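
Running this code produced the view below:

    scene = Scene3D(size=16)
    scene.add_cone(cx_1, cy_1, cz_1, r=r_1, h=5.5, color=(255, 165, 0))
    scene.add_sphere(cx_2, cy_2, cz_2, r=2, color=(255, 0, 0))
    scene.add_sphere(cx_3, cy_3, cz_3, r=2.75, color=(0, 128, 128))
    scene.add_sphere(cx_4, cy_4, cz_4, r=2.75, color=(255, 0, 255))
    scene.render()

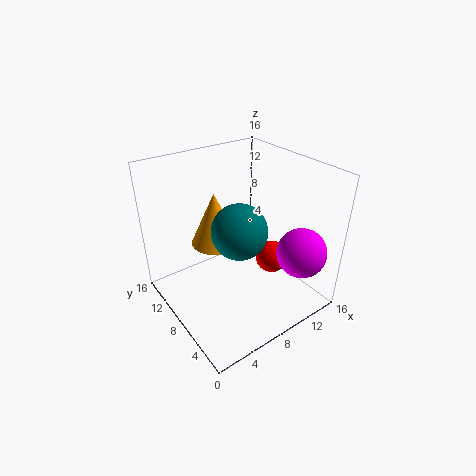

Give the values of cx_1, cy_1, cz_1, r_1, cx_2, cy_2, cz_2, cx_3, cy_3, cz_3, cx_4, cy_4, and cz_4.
cx_1 = 5.25, cy_1 = 8.25, cz_1 = 8.5, r_1 = 2.5, cx_2 = 13.25, cy_2 = 8, cz_2 = 3.25, cx_3 = 6, cy_3 = 5, cz_3 = 11, cx_4 = 13, cy_4 = 3, cz_4 = 6.75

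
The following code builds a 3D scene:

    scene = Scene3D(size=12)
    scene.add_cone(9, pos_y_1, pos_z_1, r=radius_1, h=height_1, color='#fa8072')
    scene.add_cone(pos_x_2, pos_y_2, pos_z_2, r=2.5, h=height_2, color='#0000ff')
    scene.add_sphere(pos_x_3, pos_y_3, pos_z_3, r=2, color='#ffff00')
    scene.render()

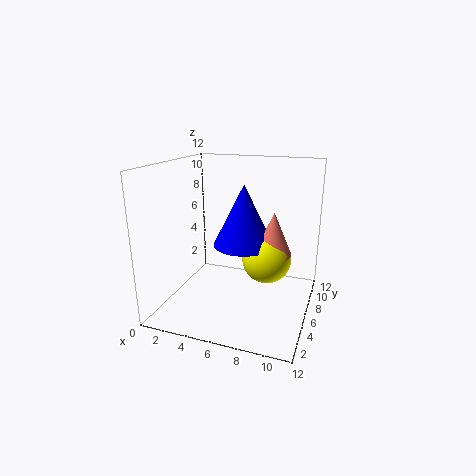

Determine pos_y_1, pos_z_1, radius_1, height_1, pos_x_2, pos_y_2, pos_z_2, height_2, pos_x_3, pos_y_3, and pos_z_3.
pos_y_1 = 6; pos_z_1 = 5; radius_1 = 1.5; height_1 = 3.5; pos_x_2 = 6.5; pos_y_2 = 6; pos_z_2 = 5.5; height_2 = 5; pos_x_3 = 8.5; pos_y_3 = 6; pos_z_3 = 4.5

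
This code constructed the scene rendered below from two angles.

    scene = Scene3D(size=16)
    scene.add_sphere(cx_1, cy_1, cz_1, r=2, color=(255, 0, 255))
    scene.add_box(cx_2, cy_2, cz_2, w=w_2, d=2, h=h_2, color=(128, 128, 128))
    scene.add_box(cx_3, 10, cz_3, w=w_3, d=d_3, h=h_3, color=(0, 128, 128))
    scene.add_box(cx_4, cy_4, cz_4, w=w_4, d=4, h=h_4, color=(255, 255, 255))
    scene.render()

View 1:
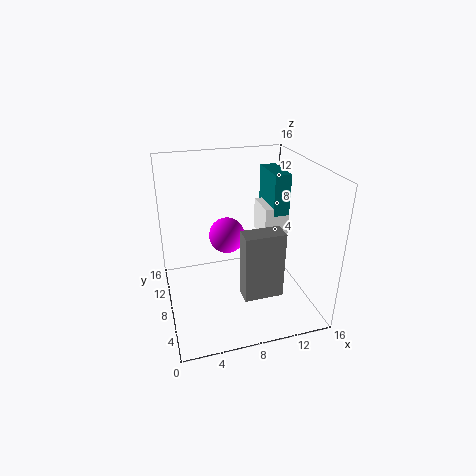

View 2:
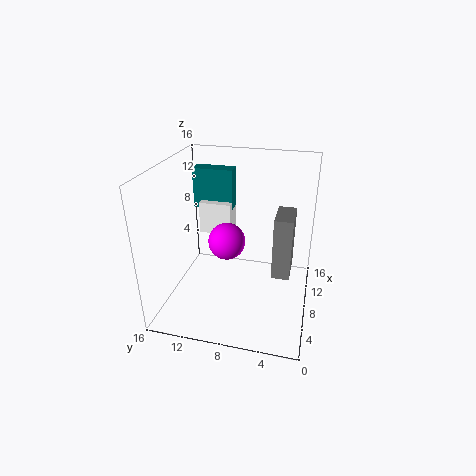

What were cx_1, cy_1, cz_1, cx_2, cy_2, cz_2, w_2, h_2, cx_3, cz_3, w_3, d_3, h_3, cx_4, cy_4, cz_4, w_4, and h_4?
cx_1 = 7, cy_1 = 9, cz_1 = 8, cx_2 = 7, cy_2 = 2, cz_2 = 4, w_2 = 4, h_2 = 7, cx_3 = 13, cz_3 = 9, w_3 = 2, d_3 = 5, h_3 = 5, cx_4 = 12, cy_4 = 10, cz_4 = 6, w_4 = 3, h_4 = 4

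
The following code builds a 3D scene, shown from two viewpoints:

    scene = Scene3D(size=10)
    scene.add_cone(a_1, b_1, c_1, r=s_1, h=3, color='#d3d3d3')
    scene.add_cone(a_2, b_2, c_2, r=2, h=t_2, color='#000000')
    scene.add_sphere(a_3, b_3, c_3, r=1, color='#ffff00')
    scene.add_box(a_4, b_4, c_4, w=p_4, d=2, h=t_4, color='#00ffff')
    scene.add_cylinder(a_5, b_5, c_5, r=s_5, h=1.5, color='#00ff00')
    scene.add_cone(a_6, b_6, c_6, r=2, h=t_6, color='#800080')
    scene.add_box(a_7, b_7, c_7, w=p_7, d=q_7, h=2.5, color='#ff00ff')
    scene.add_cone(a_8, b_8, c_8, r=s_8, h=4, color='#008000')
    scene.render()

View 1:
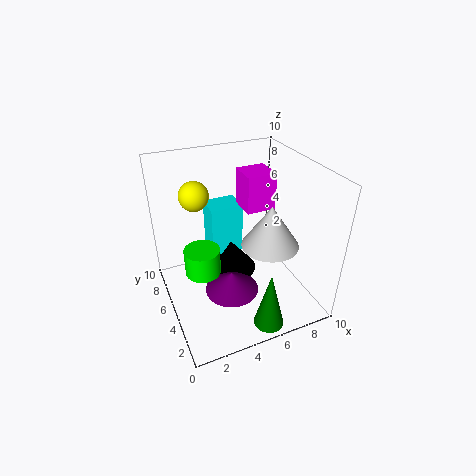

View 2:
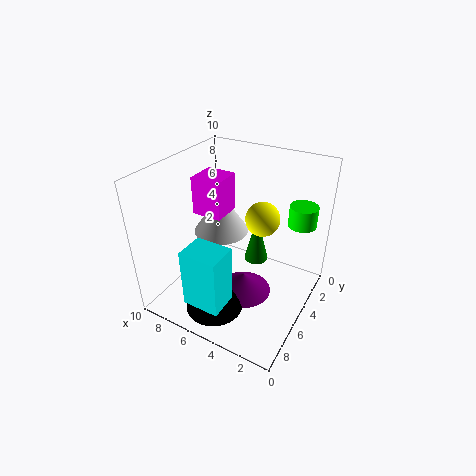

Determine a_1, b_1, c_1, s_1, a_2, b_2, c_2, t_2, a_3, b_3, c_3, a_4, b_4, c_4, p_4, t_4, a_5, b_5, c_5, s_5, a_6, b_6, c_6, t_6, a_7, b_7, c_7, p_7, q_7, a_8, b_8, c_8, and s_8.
a_1 = 7; b_1 = 4; c_1 = 4.5; s_1 = 2; a_2 = 5.5; b_2 = 7.5; c_2 = 0.5; t_2 = 2.5; a_3 = 2.5; b_3 = 6.5; c_3 = 8; a_4 = 4; b_4 = 7.5; c_4 = 2; p_4 = 2.5; t_4 = 4; a_5 = 1.5; b_5 = 2; c_5 = 5.5; s_5 = 1; a_6 = 4.5; b_6 = 5; c_6 = 0.5; t_6 = 1.5; a_7 = 5.5; b_7 = 4.5; c_7 = 7; p_7 = 2; q_7 = 2; a_8 = 5.5; b_8 = 1; c_8 = 0.5; s_8 = 1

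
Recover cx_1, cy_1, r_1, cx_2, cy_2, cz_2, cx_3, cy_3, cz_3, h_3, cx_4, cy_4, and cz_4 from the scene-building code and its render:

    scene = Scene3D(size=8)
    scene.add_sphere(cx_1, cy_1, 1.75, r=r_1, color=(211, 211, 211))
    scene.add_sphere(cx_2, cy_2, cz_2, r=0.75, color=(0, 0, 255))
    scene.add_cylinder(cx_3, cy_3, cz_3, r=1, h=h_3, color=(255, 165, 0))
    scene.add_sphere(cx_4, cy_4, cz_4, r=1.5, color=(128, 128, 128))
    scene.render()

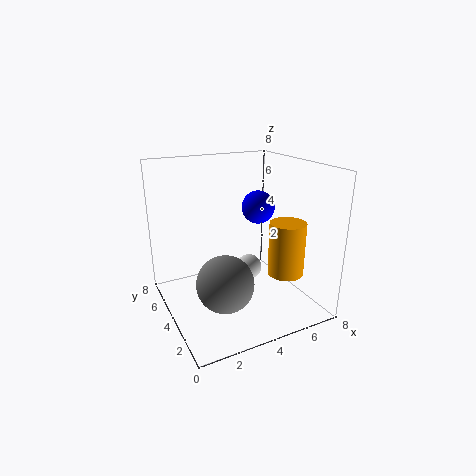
cx_1 = 5, cy_1 = 4.5, r_1 = 0.75, cx_2 = 3.75, cy_2 = 1.5, cz_2 = 6.5, cx_3 = 6.25, cy_3 = 2.5, cz_3 = 2, h_3 = 3, cx_4 = 2.5, cy_4 = 2.5, cz_4 = 2.25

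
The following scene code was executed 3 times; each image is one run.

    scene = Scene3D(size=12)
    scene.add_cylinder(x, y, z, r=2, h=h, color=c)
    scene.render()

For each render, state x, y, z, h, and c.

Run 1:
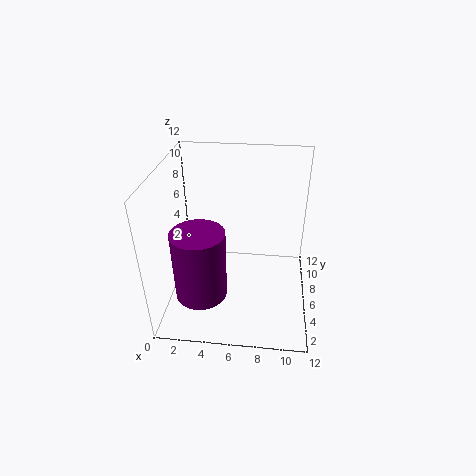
x = 3.5, y = 2.5, z = 3, h = 5.5, c = 'purple'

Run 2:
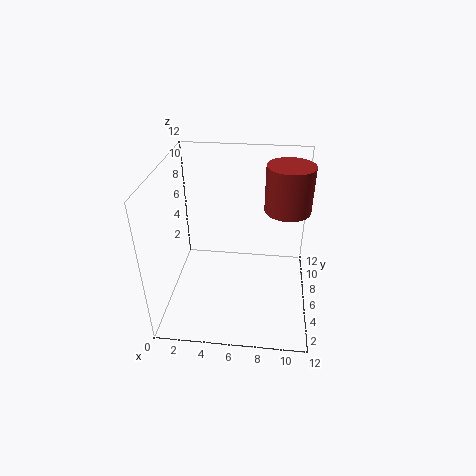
x = 10, y = 8.5, z = 7.5, h = 4, c = 'brown'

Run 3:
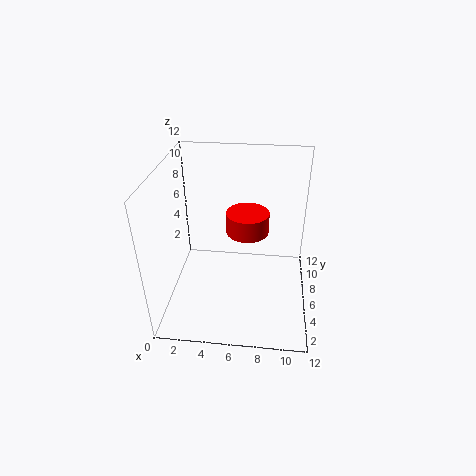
x = 6.5, y = 9.5, z = 4.5, h = 2, c = 'red'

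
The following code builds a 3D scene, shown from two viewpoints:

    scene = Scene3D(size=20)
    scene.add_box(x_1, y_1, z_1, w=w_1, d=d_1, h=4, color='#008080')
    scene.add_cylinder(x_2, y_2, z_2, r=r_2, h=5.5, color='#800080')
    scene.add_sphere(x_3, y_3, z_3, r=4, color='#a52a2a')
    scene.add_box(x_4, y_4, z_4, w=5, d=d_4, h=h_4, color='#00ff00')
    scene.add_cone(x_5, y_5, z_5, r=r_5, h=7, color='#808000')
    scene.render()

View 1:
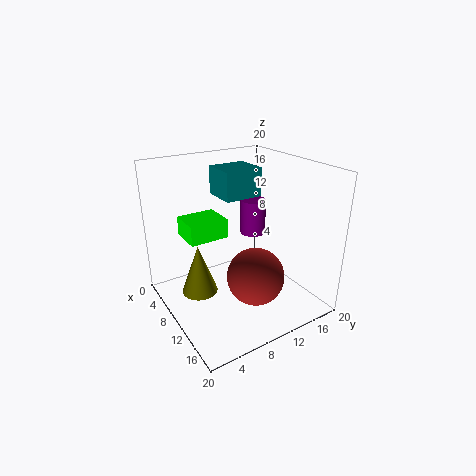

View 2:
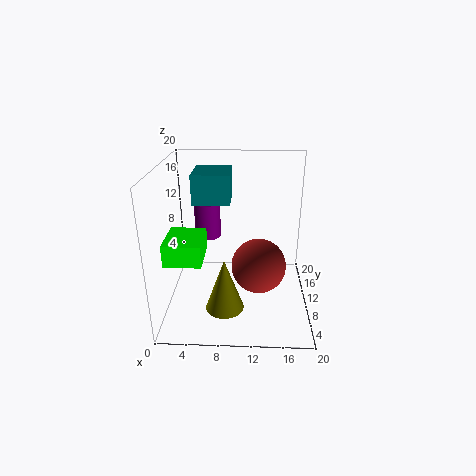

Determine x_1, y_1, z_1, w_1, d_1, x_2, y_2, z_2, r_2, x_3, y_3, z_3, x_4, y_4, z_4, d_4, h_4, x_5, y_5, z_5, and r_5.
x_1 = 4; y_1 = 9; z_1 = 15; w_1 = 5; d_1 = 5.5; x_2 = 5; y_2 = 16; z_2 = 7.5; r_2 = 2; x_3 = 13; y_3 = 11; z_3 = 5; x_4 = 0.5; y_4 = 5; z_4 = 8; d_4 = 6; h_4 = 3; x_5 = 8.5; y_5 = 4.5; z_5 = 2.5; r_5 = 2.5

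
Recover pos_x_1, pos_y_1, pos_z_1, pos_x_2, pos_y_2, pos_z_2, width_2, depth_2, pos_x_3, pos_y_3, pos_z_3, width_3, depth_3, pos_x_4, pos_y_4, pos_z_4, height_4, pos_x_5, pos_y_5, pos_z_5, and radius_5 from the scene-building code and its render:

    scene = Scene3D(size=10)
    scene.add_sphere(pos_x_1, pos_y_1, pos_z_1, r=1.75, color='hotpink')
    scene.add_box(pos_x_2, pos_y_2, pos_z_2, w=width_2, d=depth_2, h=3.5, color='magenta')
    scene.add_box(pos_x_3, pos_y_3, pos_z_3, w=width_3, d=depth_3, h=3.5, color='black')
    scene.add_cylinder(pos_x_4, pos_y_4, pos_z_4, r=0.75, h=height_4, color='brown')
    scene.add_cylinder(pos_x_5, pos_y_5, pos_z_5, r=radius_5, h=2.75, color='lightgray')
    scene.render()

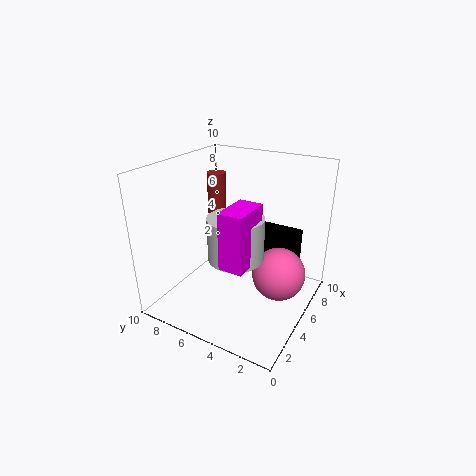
pos_x_1 = 4.75, pos_y_1 = 1.75, pos_z_1 = 3.25, pos_x_2 = 1, pos_y_2 = 2.5, pos_z_2 = 5, width_2 = 2.5, depth_2 = 1.5, pos_x_3 = 8.75, pos_y_3 = 2, pos_z_3 = 0.75, width_3 = 1.25, depth_3 = 3.25, pos_x_4 = 8.5, pos_y_4 = 9, pos_z_4 = 3.75, height_4 = 4.5, pos_x_5 = 3, pos_y_5 = 4, pos_z_5 = 4.75, radius_5 = 1.75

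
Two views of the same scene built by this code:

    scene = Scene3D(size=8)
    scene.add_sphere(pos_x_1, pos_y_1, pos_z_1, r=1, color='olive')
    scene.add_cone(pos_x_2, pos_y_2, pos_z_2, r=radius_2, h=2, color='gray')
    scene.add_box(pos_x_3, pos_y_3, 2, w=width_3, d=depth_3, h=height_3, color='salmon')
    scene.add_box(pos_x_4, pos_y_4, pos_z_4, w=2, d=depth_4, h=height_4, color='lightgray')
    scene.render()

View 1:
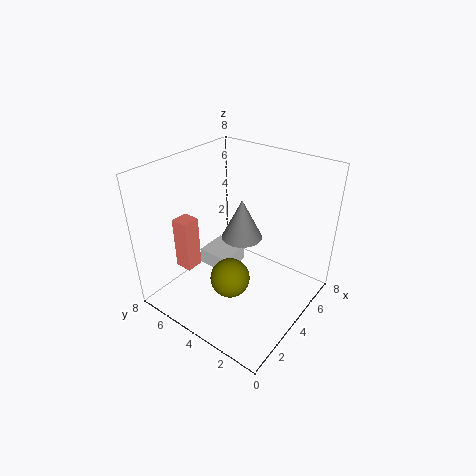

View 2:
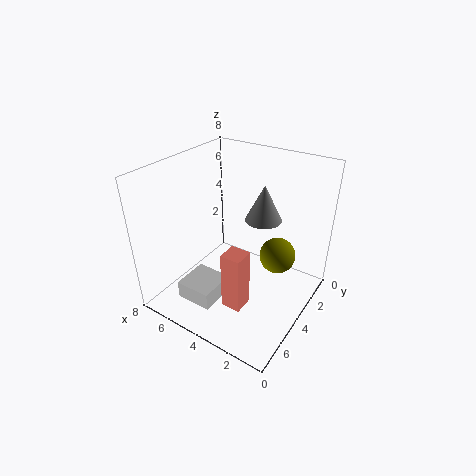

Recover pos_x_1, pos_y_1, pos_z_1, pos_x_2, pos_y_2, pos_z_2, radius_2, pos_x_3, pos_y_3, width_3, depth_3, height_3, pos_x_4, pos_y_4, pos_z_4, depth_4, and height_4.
pos_x_1 = 2, pos_y_1 = 3, pos_z_1 = 3, pos_x_2 = 3, pos_y_2 = 3, pos_z_2 = 5, radius_2 = 1, pos_x_3 = 2, pos_y_3 = 6, width_3 = 1, depth_3 = 1, height_3 = 3, pos_x_4 = 4, pos_y_4 = 5, pos_z_4 = 1, depth_4 = 2, height_4 = 1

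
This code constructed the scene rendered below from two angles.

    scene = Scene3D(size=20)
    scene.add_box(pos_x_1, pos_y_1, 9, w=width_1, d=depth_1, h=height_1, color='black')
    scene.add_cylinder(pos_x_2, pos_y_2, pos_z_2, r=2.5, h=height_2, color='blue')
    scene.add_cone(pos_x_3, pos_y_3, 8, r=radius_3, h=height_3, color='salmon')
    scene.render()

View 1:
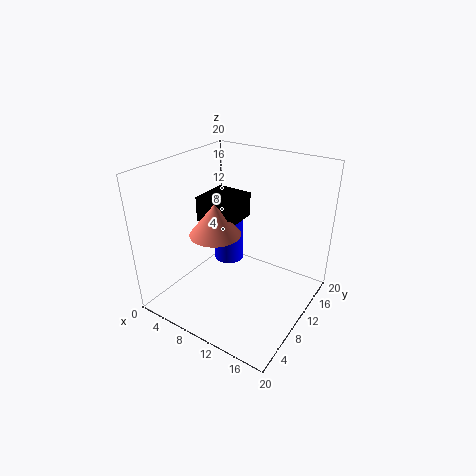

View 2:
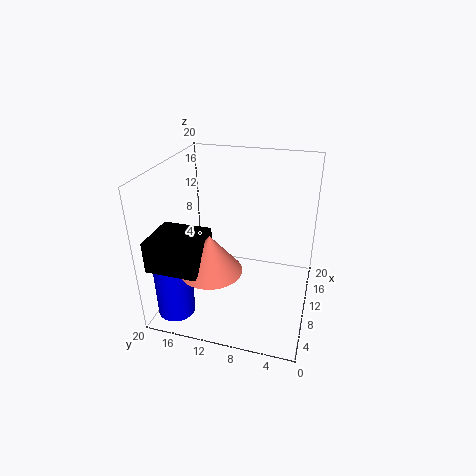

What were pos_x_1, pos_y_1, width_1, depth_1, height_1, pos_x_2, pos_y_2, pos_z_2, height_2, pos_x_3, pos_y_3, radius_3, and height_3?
pos_x_1 = 0.5; pos_y_1 = 12.5; width_1 = 6; depth_1 = 6.5; height_1 = 4; pos_x_2 = 3.5; pos_y_2 = 17; pos_z_2 = 1; height_2 = 9; pos_x_3 = 4.5; pos_y_3 = 12; radius_3 = 4; height_3 = 5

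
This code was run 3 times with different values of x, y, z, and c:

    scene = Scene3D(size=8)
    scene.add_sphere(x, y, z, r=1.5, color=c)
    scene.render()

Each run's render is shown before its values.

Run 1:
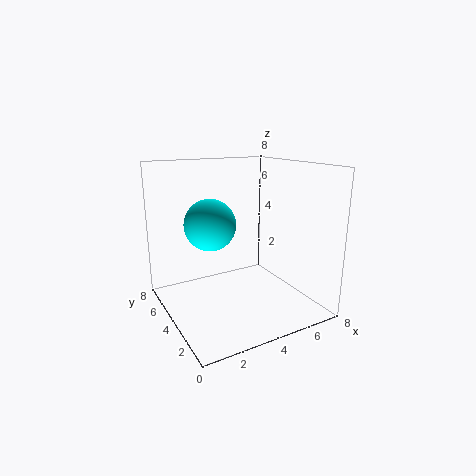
x = 3; y = 5.5; z = 4.5; c = 'cyan'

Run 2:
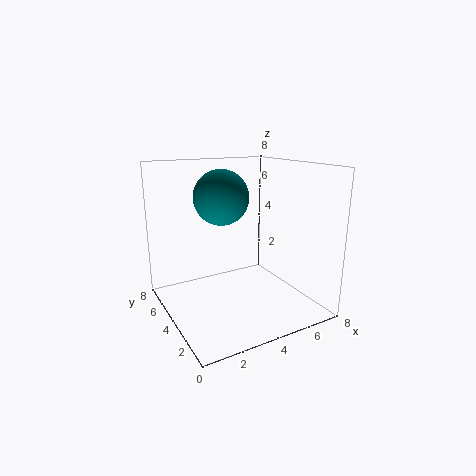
x = 3.25; y = 4.5; z = 6.25; c = 'teal'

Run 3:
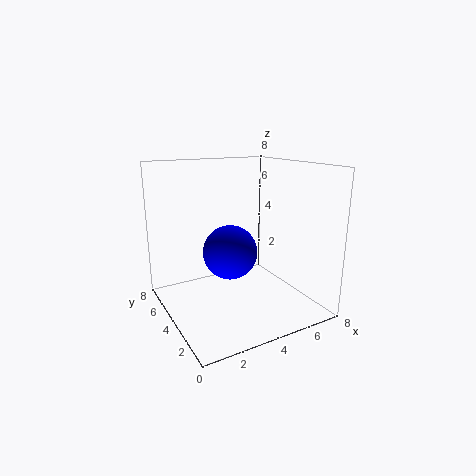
x = 3.5; y = 4; z = 3.25; c = 'blue'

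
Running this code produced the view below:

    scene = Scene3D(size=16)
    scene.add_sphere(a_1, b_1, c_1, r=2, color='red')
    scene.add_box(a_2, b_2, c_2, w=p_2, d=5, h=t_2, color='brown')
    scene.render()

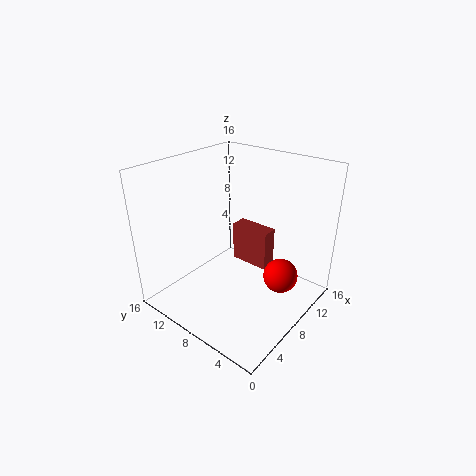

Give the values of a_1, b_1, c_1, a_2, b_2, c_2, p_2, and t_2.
a_1 = 11, b_1 = 4, c_1 = 3, a_2 = 12, b_2 = 7, c_2 = 2, p_2 = 2, t_2 = 5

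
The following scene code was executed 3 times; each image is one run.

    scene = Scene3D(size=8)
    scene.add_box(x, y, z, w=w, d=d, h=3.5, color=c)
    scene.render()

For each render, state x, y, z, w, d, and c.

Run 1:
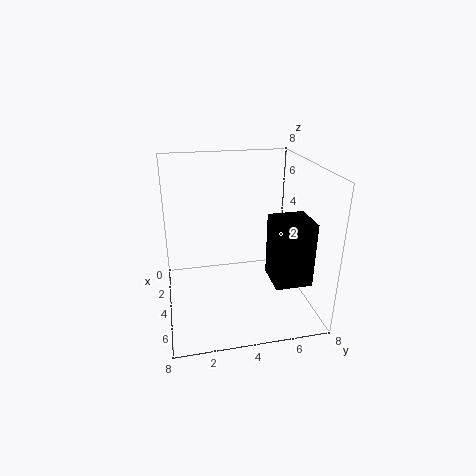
x = 4.5
y = 5.5
z = 2
w = 2
d = 2
c = 'black'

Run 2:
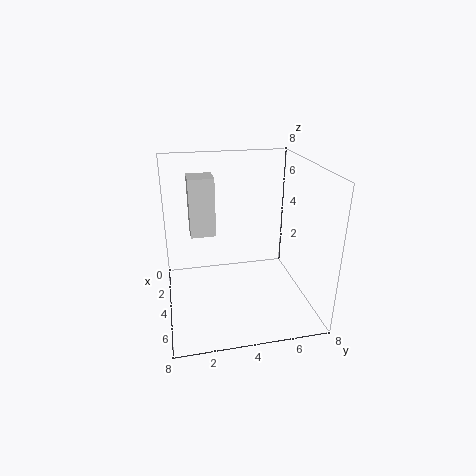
x = 1
y = 1.5
z = 3.5
w = 1.5
d = 1.5
c = 'lightgray'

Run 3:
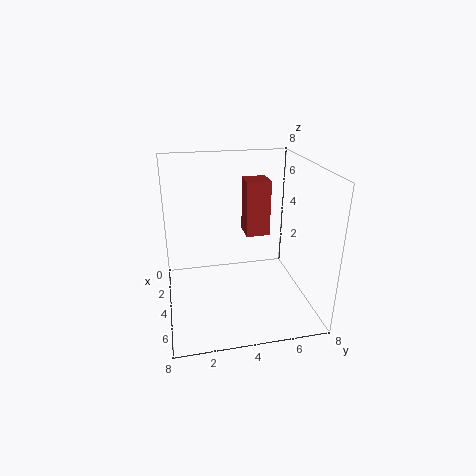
x = 0.5
y = 5
z = 3
w = 1.5
d = 1.5
c = 'brown'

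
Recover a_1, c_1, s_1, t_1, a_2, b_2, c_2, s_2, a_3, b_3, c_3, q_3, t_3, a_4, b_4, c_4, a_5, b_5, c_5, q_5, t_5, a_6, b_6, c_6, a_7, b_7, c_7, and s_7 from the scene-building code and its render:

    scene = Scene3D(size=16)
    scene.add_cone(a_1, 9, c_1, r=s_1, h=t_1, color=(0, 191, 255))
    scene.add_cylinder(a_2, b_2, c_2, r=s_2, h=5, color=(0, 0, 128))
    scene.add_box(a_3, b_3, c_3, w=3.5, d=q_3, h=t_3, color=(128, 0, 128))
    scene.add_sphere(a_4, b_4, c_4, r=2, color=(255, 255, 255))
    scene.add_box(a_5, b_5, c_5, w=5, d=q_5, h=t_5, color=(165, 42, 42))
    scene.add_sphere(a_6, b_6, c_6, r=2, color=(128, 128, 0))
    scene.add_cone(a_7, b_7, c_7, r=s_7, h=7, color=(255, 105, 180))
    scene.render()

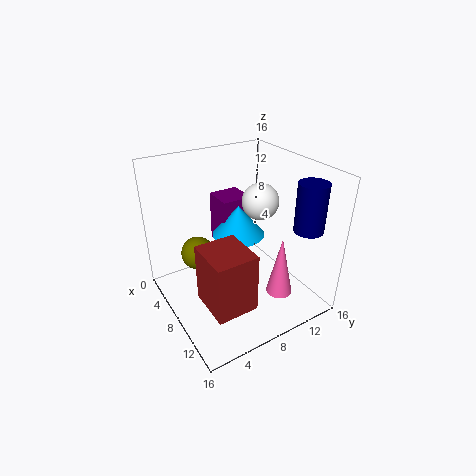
a_1 = 6.5
c_1 = 7.5
s_1 = 3
t_1 = 3.5
a_2 = 14
b_2 = 12.5
c_2 = 10.5
s_2 = 1.5
a_3 = 2.5
b_3 = 7.5
c_3 = 5.5
q_3 = 3.5
t_3 = 6
a_4 = 8.5
b_4 = 10.5
c_4 = 12
a_5 = 8.5
b_5 = 2.5
c_5 = 2.5
q_5 = 4.5
t_5 = 6.5
a_6 = 3.5
b_6 = 5
c_6 = 4.5
a_7 = 11.5
b_7 = 11.5
c_7 = 1.5
s_7 = 1.5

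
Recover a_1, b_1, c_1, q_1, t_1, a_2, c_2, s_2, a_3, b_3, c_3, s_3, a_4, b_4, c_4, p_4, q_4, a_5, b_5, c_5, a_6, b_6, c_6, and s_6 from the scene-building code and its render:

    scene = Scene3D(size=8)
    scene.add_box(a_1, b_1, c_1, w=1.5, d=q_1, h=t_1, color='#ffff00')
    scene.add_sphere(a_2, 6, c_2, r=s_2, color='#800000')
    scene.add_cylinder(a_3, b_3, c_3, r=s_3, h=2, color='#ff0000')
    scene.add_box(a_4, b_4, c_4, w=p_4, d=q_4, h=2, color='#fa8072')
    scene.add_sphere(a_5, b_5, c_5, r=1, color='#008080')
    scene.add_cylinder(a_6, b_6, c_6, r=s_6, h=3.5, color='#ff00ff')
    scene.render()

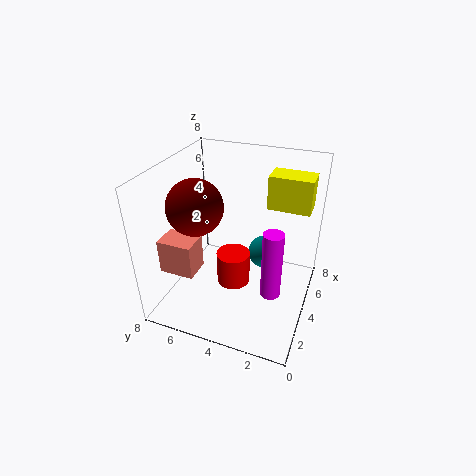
a_1 = 6
b_1 = 0.5
c_1 = 5
q_1 = 2.5
t_1 = 2
a_2 = 3
c_2 = 6
s_2 = 1.5
a_3 = 4.5
b_3 = 4.5
c_3 = 0.5
s_3 = 1
a_4 = 2
b_4 = 6
c_4 = 2
p_4 = 1.5
q_4 = 2
a_5 = 6
b_5 = 3
c_5 = 2
a_6 = 2
b_6 = 1.5
c_6 = 2.5
s_6 = 0.5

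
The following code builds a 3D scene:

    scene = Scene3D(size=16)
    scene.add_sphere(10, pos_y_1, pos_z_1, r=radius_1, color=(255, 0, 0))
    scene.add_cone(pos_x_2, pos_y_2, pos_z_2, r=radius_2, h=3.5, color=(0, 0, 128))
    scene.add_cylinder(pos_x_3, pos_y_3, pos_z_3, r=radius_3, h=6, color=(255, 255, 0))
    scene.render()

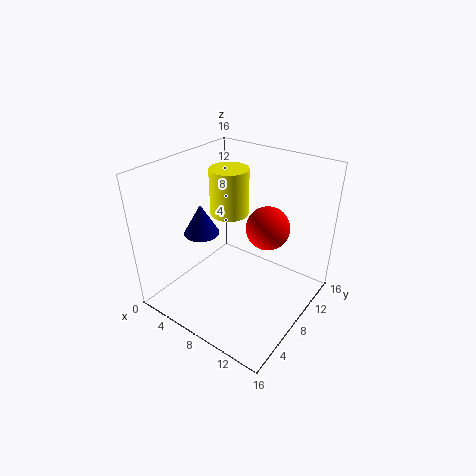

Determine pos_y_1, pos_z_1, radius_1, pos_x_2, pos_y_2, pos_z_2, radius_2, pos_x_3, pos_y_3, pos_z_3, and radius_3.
pos_y_1 = 11; pos_z_1 = 8.5; radius_1 = 2.5; pos_x_2 = 4; pos_y_2 = 6.5; pos_z_2 = 8; radius_2 = 2; pos_x_3 = 3; pos_y_3 = 13; pos_z_3 = 7.5; radius_3 = 2.5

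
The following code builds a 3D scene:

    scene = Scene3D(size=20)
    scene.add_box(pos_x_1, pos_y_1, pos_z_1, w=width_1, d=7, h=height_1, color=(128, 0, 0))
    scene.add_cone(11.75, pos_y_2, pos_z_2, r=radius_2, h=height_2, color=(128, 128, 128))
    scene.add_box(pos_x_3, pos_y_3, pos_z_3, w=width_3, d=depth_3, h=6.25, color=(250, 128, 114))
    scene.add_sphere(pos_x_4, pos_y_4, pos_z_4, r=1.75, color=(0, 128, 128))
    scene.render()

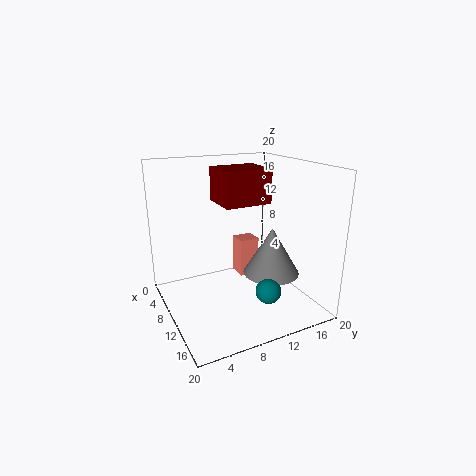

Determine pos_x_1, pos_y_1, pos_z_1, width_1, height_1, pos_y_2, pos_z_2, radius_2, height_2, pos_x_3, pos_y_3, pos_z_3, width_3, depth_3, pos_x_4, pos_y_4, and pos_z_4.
pos_x_1 = 3.25; pos_y_1 = 8.75; pos_z_1 = 14; width_1 = 6; height_1 = 5; pos_y_2 = 14.5; pos_z_2 = 4.5; radius_2 = 4; height_2 = 6.75; pos_x_3 = 1.25; pos_y_3 = 13.5; pos_z_3 = 0.5; width_3 = 3; depth_3 = 3.25; pos_x_4 = 14.75; pos_y_4 = 12.25; pos_z_4 = 3.5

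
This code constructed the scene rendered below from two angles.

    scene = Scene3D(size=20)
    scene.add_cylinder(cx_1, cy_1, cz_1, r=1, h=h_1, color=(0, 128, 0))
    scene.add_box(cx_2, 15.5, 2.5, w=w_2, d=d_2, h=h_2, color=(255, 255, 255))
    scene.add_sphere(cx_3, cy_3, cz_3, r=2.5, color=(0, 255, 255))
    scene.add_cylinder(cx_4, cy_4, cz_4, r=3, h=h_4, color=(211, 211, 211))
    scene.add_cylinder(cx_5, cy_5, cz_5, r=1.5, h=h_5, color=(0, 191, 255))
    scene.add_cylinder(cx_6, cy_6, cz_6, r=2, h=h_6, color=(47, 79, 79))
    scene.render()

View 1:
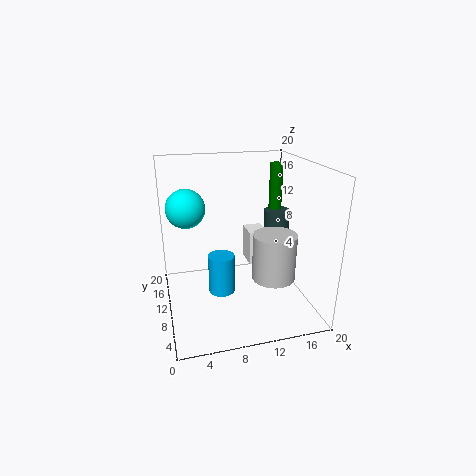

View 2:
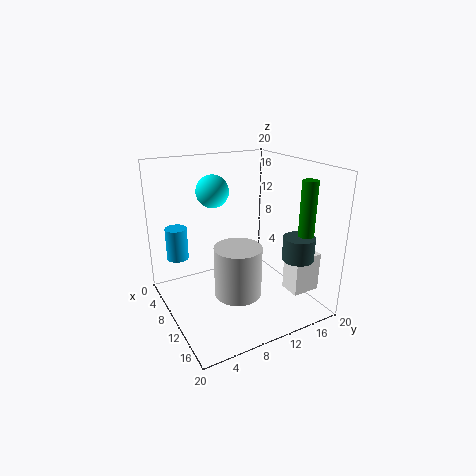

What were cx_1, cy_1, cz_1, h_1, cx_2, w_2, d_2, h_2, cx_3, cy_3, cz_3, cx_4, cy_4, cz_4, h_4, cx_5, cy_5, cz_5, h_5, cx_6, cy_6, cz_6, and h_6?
cx_1 = 17.5, cy_1 = 15.5, cz_1 = 11.5, h_1 = 7.5, cx_2 = 13.5, w_2 = 3, d_2 = 4, h_2 = 5.5, cx_3 = 3, cy_3 = 9.5, cz_3 = 15, cx_4 = 14.5, cy_4 = 7.5, cz_4 = 4.5, h_4 = 6.5, cx_5 = 6, cy_5 = 2.5, cz_5 = 7, h_5 = 4.5, cx_6 = 17.5, cy_6 = 14.5, cz_6 = 9, h_6 = 3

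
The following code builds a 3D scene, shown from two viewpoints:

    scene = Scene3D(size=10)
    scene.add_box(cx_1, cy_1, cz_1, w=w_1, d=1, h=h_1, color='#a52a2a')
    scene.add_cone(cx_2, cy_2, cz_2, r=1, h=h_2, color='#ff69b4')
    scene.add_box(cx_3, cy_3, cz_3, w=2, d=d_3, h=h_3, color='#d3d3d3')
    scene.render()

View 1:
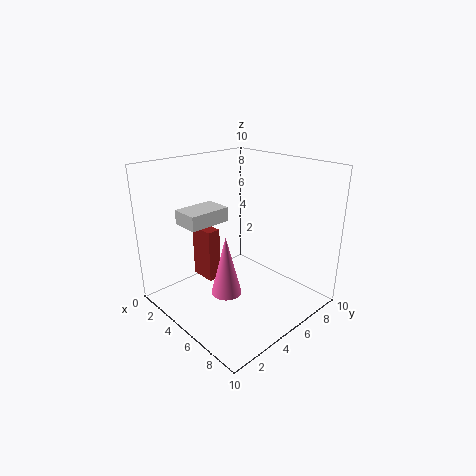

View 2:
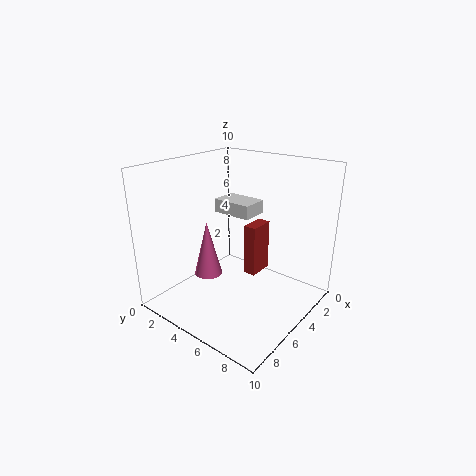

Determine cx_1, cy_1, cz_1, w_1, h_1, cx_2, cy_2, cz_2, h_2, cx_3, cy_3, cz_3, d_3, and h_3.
cx_1 = 1
cy_1 = 4
cz_1 = 1
w_1 = 2
h_1 = 4
cx_2 = 6
cy_2 = 3
cz_2 = 2
h_2 = 4
cx_3 = 2
cy_3 = 2
cz_3 = 6
d_3 = 3
h_3 = 1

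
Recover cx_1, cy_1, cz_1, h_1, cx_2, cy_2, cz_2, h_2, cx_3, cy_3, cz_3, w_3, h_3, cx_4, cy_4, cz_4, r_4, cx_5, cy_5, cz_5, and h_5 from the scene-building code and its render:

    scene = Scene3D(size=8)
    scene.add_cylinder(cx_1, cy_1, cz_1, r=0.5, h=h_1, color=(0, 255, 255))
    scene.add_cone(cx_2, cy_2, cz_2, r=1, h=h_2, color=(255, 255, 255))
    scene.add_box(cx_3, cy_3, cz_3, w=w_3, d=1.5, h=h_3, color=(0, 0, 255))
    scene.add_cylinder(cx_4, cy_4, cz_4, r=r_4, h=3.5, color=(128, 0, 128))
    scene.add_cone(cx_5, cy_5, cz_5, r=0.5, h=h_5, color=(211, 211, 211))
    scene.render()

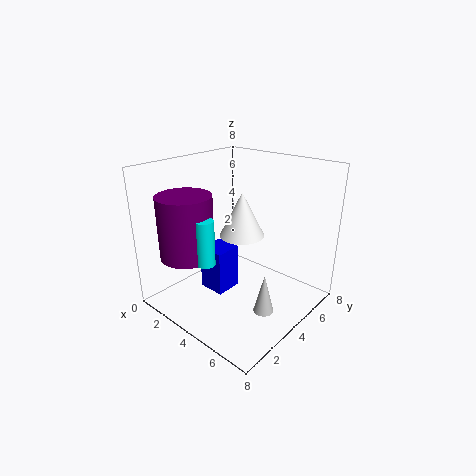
cx_1 = 3.5
cy_1 = 2
cz_1 = 3
h_1 = 2.5
cx_2 = 6
cy_2 = 2
cz_2 = 5.5
h_2 = 2
cx_3 = 2.5
cy_3 = 2.5
cz_3 = 1
w_3 = 1.5
h_3 = 2.5
cx_4 = 2
cy_4 = 2
cz_4 = 3
r_4 = 1.5
cx_5 = 7
cy_5 = 2.5
cz_5 = 1.5
h_5 = 2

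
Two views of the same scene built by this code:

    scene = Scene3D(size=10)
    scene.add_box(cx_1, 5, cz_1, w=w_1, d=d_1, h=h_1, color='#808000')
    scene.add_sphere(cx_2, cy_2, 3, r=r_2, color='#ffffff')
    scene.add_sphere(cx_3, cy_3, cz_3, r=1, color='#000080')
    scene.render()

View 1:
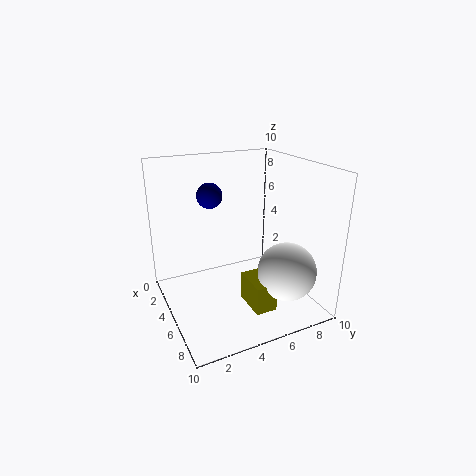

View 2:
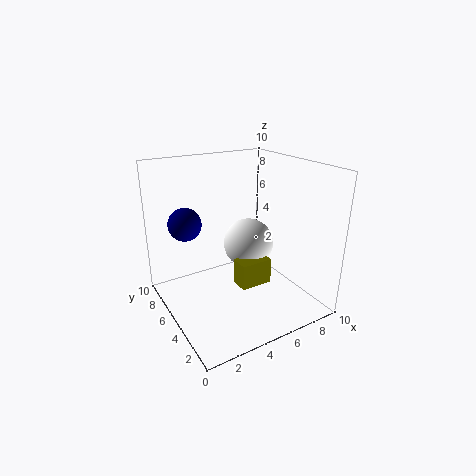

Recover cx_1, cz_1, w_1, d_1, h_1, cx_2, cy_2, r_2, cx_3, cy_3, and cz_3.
cx_1 = 5.5
cz_1 = 0.5
w_1 = 2.5
d_1 = 1.5
h_1 = 2
cx_2 = 7.5
cy_2 = 7.5
r_2 = 2
cx_3 = 1
cy_3 = 4.5
cz_3 = 7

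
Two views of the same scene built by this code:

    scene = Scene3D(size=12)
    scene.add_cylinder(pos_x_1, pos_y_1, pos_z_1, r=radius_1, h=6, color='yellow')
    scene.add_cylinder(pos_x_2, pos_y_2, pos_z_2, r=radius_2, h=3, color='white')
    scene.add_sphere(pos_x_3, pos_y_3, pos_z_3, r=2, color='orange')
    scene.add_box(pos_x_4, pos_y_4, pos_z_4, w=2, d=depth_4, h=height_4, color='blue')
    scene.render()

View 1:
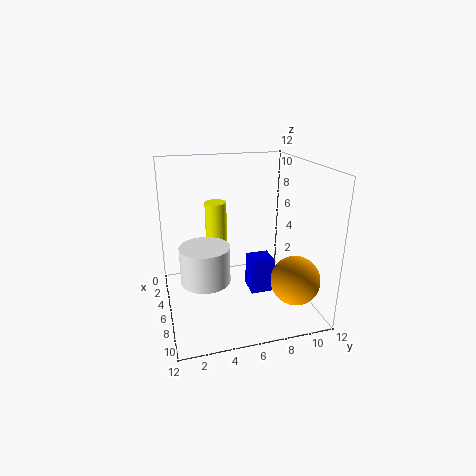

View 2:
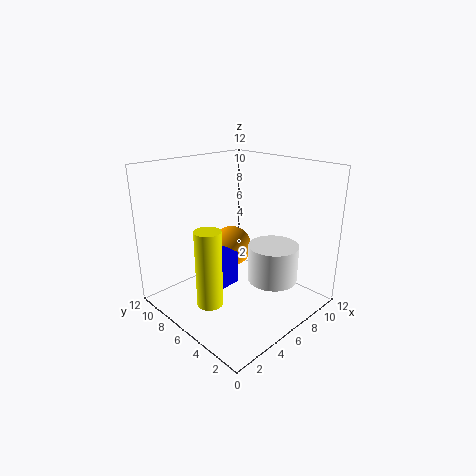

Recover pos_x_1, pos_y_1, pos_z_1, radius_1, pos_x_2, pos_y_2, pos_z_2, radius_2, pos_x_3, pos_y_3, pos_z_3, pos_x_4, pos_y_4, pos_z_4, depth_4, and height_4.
pos_x_1 = 2
pos_y_1 = 5
pos_z_1 = 2
radius_1 = 1
pos_x_2 = 7
pos_y_2 = 3
pos_z_2 = 3
radius_2 = 2
pos_x_3 = 9
pos_y_3 = 10
pos_z_3 = 3
pos_x_4 = 5
pos_y_4 = 7
pos_z_4 = 1
depth_4 = 2
height_4 = 3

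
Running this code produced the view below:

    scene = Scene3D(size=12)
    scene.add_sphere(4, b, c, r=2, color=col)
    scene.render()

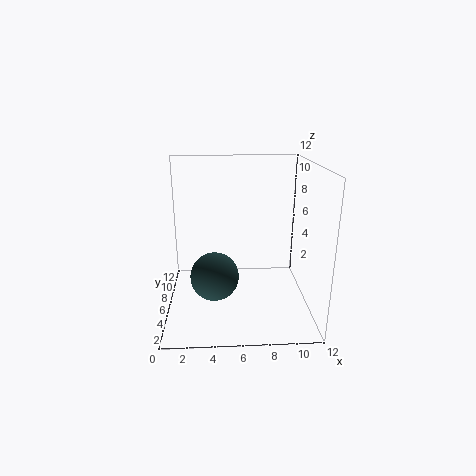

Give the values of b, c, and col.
b = 5, c = 3, col = 'darkslategray'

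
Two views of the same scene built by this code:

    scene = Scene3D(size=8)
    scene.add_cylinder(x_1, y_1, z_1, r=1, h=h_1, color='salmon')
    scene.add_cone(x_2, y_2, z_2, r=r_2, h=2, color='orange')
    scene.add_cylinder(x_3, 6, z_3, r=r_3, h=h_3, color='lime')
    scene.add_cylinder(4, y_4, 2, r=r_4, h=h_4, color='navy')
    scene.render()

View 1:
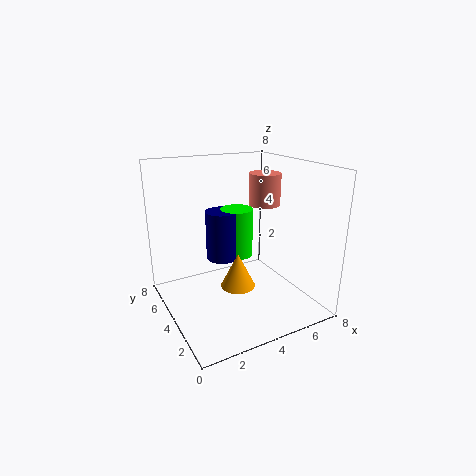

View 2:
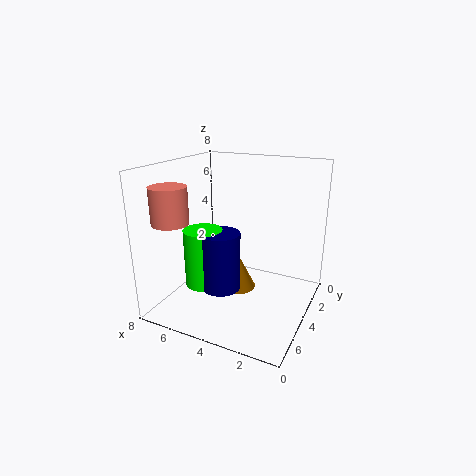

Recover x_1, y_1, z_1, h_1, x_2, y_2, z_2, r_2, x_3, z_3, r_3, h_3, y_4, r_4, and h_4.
x_1 = 7
y_1 = 6
z_1 = 5
h_1 = 2
x_2 = 4
y_2 = 4
z_2 = 1
r_2 = 1
x_3 = 5
z_3 = 2
r_3 = 1
h_3 = 3
y_4 = 6
r_4 = 1
h_4 = 3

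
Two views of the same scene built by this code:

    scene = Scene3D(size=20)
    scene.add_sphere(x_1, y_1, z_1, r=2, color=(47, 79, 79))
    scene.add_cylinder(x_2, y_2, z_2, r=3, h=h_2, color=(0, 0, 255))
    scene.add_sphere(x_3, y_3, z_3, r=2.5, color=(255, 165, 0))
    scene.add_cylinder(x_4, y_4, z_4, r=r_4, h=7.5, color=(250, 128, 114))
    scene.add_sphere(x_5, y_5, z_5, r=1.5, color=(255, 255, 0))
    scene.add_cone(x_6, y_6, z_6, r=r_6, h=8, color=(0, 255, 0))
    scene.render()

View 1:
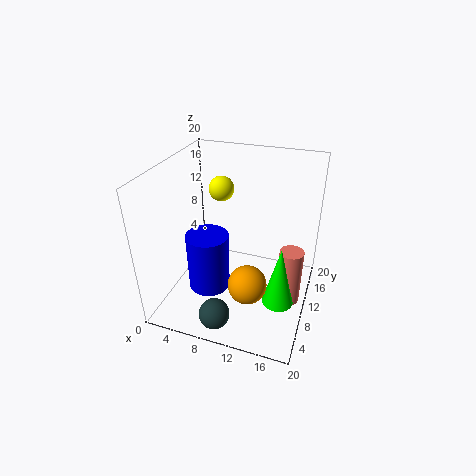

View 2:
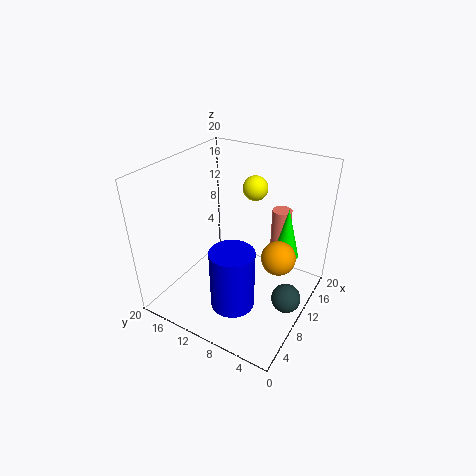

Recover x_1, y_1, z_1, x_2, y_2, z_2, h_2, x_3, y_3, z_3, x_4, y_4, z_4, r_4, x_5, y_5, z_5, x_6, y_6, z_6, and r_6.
x_1 = 9.5, y_1 = 2, z_1 = 3, x_2 = 6, y_2 = 8.5, z_2 = 2, h_2 = 8.5, x_3 = 13, y_3 = 5, z_3 = 6.5, x_4 = 18, y_4 = 7, z_4 = 4, r_4 = 1.5, x_5 = 9, y_5 = 7, z_5 = 18.5, x_6 = 17, y_6 = 5.5, z_6 = 4.5, r_6 = 2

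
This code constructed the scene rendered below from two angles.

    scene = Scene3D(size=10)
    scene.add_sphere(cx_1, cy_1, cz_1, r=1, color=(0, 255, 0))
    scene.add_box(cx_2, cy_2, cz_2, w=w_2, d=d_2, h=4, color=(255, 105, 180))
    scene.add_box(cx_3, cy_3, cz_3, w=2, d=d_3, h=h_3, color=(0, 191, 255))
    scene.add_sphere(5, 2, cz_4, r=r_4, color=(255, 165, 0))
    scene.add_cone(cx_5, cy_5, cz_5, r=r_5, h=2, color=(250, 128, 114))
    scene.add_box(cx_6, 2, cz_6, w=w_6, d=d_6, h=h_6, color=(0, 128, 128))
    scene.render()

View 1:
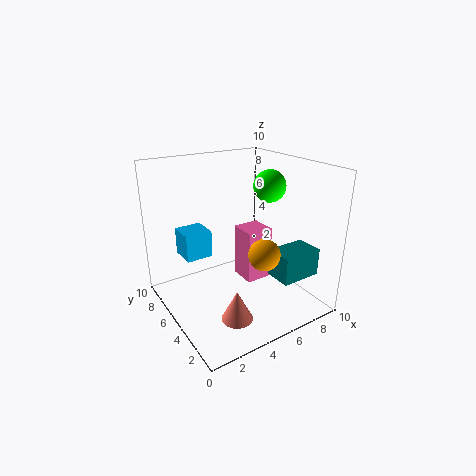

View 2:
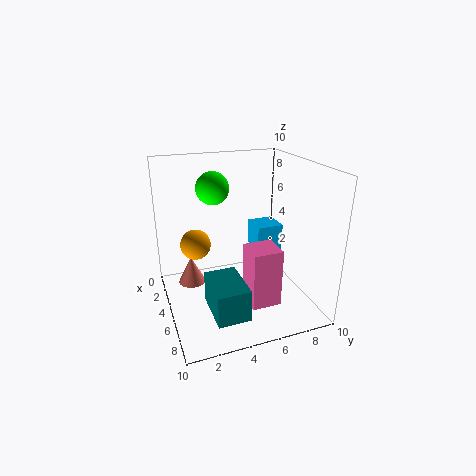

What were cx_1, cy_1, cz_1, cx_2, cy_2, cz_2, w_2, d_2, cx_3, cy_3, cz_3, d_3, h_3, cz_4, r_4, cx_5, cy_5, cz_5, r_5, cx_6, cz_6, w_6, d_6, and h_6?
cx_1 = 6
cy_1 = 3
cz_1 = 9
cx_2 = 6
cy_2 = 5
cz_2 = 1
w_2 = 2
d_2 = 2
cx_3 = 2
cy_3 = 7
cz_3 = 3
d_3 = 2
h_3 = 2
cz_4 = 5
r_4 = 1
cx_5 = 3
cy_5 = 2
cz_5 = 1
r_5 = 1
cx_6 = 7
cz_6 = 2
w_6 = 3
d_6 = 2
h_6 = 2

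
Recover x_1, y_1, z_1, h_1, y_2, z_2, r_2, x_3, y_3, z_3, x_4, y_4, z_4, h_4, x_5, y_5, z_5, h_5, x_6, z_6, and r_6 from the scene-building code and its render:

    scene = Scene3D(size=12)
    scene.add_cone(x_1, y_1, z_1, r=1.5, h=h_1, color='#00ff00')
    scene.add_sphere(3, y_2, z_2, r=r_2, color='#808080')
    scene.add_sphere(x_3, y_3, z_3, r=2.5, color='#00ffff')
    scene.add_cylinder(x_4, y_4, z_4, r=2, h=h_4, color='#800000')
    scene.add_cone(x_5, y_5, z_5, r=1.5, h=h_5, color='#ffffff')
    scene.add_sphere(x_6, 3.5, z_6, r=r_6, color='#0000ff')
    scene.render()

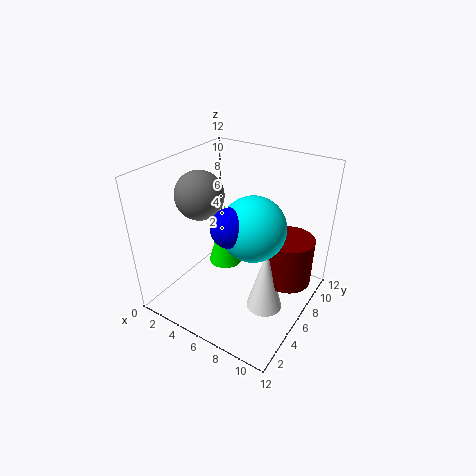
x_1 = 4, y_1 = 7, z_1 = 2.5, h_1 = 5.5, y_2 = 5, z_2 = 9.5, r_2 = 2, x_3 = 8, y_3 = 5, z_3 = 8, x_4 = 10, y_4 = 7.5, z_4 = 2.5, h_4 = 4, x_5 = 9, y_5 = 5.5, z_5 = 0.5, h_5 = 5.5, x_6 = 7, z_6 = 8.5, r_6 = 1.5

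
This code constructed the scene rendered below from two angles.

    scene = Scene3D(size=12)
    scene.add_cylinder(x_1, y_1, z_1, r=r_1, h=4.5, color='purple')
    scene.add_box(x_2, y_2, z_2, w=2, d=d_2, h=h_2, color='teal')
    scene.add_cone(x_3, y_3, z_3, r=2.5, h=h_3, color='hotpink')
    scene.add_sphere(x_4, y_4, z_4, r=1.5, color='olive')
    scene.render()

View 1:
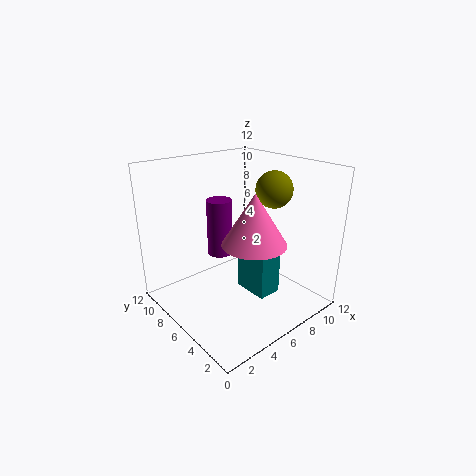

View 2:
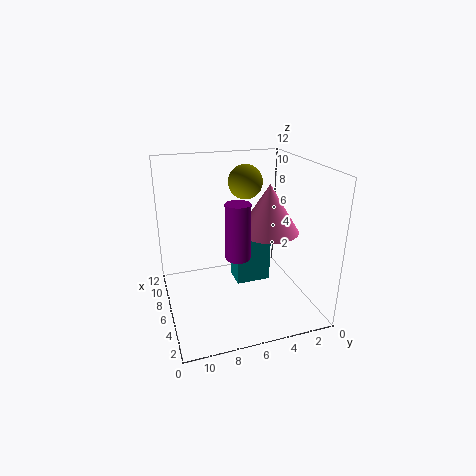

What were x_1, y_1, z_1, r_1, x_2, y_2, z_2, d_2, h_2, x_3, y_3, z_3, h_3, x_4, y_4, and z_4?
x_1 = 4.5
y_1 = 6.5
z_1 = 5
r_1 = 1
x_2 = 6
y_2 = 3
z_2 = 1.5
d_2 = 3
h_2 = 4
x_3 = 5.5
y_3 = 3.5
z_3 = 6.5
h_3 = 4
x_4 = 8.5
y_4 = 4.5
z_4 = 10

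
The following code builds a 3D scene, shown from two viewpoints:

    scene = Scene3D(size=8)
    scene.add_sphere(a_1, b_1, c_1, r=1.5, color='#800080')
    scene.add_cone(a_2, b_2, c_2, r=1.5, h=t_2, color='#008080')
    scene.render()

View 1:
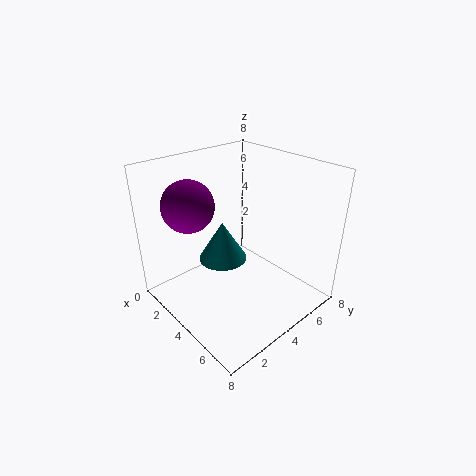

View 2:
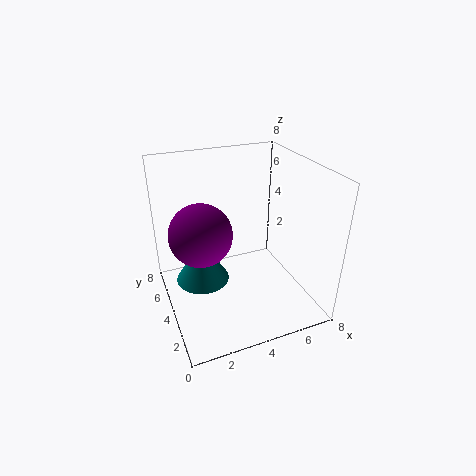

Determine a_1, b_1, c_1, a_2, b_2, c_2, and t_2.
a_1 = 1.5
b_1 = 2.5
c_1 = 5.5
a_2 = 2
b_2 = 4.5
c_2 = 1.5
t_2 = 2.5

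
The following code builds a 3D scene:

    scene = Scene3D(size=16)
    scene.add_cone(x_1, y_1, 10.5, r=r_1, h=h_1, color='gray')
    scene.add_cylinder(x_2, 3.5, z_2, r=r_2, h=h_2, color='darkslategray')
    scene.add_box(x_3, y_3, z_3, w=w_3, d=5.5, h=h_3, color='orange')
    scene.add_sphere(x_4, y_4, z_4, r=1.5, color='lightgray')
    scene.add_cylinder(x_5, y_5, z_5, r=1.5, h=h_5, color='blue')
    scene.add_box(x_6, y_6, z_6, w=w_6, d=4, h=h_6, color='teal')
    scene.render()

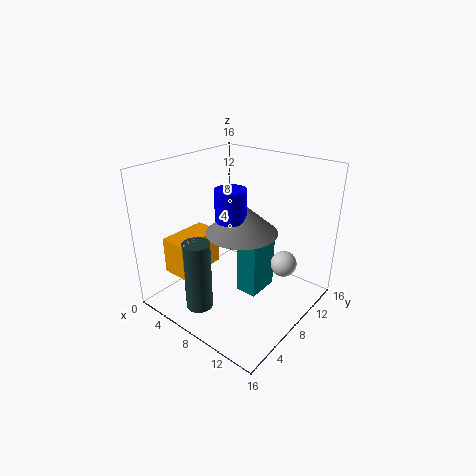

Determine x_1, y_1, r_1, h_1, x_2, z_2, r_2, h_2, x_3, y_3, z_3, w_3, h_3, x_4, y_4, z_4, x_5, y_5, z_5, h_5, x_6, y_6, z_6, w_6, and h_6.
x_1 = 10.5, y_1 = 5.5, r_1 = 3.5, h_1 = 3, x_2 = 6, z_2 = 0.5, r_2 = 1.5, h_2 = 8, x_3 = 2.5, y_3 = 2, z_3 = 4.5, w_3 = 3, h_3 = 4, x_4 = 12, y_4 = 11.5, z_4 = 4.5, x_5 = 10, y_5 = 4.5, z_5 = 12, h_5 = 3, x_6 = 7.5, y_6 = 8.5, z_6 = 0.5, w_6 = 2.5, h_6 = 7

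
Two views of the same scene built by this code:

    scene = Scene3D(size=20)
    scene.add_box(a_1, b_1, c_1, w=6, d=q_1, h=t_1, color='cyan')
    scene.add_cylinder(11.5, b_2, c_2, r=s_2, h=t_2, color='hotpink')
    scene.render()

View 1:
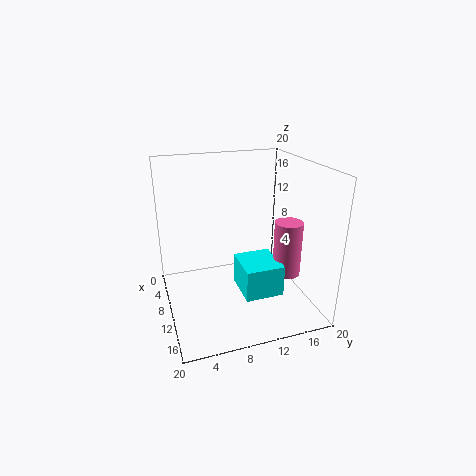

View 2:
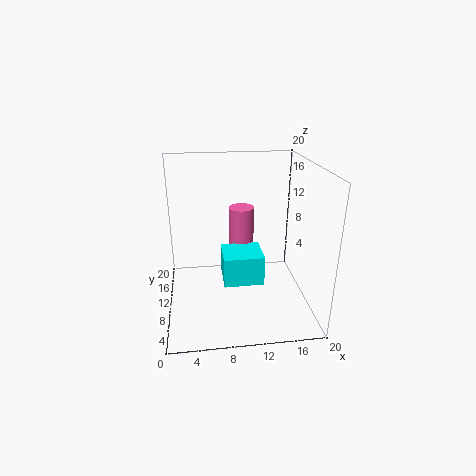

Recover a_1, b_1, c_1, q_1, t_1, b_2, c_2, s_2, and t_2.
a_1 = 8; b_1 = 10; c_1 = 2; q_1 = 5.5; t_1 = 4.5; b_2 = 17; c_2 = 4; s_2 = 2; t_2 = 8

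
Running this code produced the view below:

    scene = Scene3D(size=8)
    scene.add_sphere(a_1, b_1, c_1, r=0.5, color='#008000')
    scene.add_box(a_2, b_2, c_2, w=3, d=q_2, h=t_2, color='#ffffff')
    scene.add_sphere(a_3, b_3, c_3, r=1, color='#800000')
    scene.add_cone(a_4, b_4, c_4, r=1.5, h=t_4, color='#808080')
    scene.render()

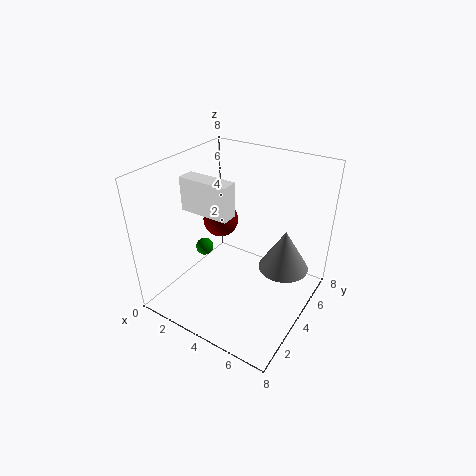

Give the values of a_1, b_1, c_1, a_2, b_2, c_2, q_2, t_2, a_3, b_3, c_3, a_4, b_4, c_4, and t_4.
a_1 = 2, b_1 = 3.5, c_1 = 3, a_2 = 0.5, b_2 = 3.5, c_2 = 5, q_2 = 1, t_2 = 2, a_3 = 2.5, b_3 = 4.5, c_3 = 4.5, a_4 = 6, b_4 = 6, c_4 = 1.5, t_4 = 2.5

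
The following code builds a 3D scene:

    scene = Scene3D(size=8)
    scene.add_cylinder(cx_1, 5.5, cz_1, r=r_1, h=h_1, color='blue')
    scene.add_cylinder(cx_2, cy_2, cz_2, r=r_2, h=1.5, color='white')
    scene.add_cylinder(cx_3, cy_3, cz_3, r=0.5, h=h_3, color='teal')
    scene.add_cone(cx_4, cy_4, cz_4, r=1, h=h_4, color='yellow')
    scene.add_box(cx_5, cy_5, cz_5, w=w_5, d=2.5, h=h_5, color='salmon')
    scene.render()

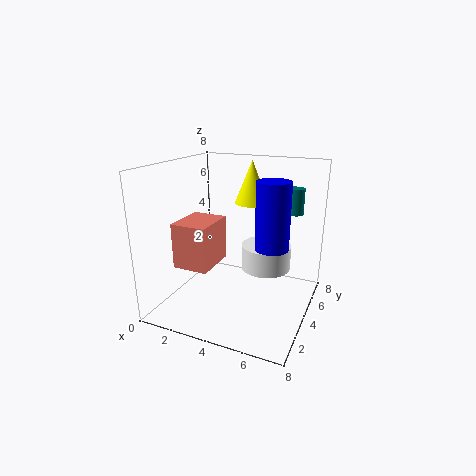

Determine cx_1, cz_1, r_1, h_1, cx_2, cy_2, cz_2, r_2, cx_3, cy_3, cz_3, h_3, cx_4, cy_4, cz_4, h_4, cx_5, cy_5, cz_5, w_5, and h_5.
cx_1 = 5.5
cz_1 = 3
r_1 = 1
h_1 = 4
cx_2 = 5
cy_2 = 6
cz_2 = 1.5
r_2 = 1.5
cx_3 = 6.5
cy_3 = 6.5
cz_3 = 5
h_3 = 1.5
cx_4 = 4
cy_4 = 6
cz_4 = 5.5
h_4 = 2.5
cx_5 = 1
cy_5 = 2
cz_5 = 2.5
w_5 = 2
h_5 = 2.5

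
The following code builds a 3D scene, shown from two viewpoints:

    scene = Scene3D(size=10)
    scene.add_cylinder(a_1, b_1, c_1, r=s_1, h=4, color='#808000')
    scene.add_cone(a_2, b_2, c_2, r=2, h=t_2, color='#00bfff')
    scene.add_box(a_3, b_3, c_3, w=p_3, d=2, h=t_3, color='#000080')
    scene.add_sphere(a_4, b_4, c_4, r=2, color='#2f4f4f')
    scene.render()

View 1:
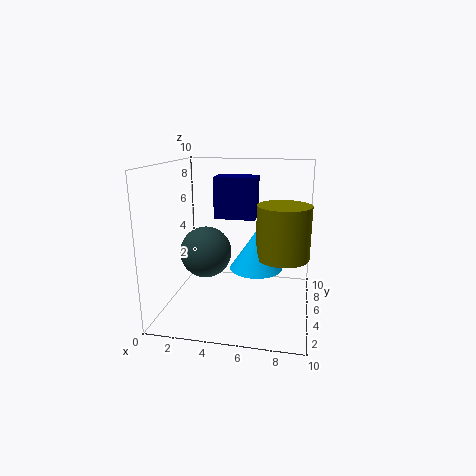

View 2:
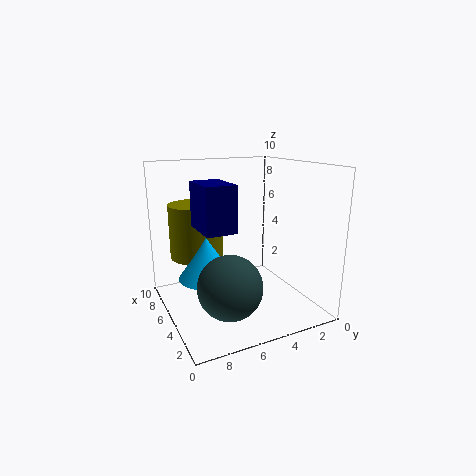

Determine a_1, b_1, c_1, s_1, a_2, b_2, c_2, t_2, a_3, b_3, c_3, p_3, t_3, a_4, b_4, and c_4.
a_1 = 8, b_1 = 7, c_1 = 3, s_1 = 2, a_2 = 6, b_2 = 7, c_2 = 2, t_2 = 3, a_3 = 3, b_3 = 6, c_3 = 6, p_3 = 3, t_3 = 3, a_4 = 2, b_4 = 7, c_4 = 3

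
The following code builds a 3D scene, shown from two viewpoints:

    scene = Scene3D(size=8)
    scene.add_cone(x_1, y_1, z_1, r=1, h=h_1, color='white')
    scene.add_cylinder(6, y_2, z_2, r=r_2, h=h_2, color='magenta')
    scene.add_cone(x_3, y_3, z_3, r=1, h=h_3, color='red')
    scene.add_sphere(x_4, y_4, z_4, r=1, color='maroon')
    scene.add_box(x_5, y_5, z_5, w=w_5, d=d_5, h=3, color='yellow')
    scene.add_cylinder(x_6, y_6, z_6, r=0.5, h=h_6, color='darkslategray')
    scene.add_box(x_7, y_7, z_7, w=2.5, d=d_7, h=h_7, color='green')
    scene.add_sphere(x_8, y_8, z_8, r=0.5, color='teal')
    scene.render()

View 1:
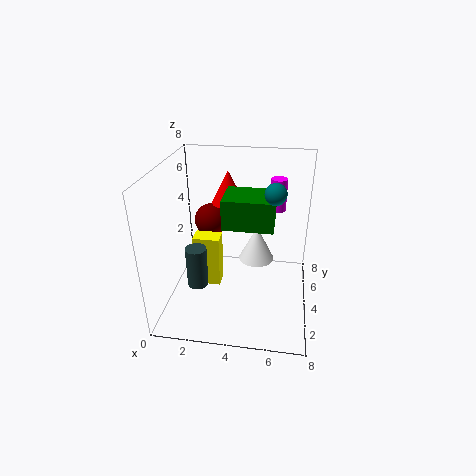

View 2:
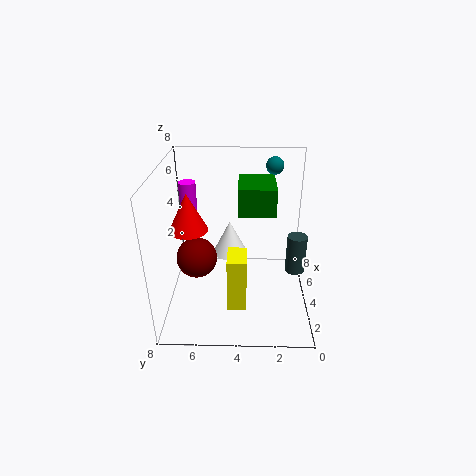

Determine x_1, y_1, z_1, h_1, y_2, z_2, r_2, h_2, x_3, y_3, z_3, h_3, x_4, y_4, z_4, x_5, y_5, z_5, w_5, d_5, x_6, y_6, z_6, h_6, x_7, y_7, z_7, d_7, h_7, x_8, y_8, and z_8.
x_1 = 5, y_1 = 4.5, z_1 = 2.5, h_1 = 2, y_2 = 7, z_2 = 4.5, r_2 = 0.5, h_2 = 2, x_3 = 3, y_3 = 6.5, z_3 = 5, h_3 = 2, x_4 = 2, y_4 = 6, z_4 = 4, x_5 = 1.5, y_5 = 3.5, z_5 = 1, w_5 = 1.5, d_5 = 1, x_6 = 2.5, y_6 = 1, z_6 = 3, h_6 = 2, x_7 = 3.5, y_7 = 2, z_7 = 5.5, d_7 = 2, h_7 = 1.5, x_8 = 6, y_8 = 2, z_8 = 7.5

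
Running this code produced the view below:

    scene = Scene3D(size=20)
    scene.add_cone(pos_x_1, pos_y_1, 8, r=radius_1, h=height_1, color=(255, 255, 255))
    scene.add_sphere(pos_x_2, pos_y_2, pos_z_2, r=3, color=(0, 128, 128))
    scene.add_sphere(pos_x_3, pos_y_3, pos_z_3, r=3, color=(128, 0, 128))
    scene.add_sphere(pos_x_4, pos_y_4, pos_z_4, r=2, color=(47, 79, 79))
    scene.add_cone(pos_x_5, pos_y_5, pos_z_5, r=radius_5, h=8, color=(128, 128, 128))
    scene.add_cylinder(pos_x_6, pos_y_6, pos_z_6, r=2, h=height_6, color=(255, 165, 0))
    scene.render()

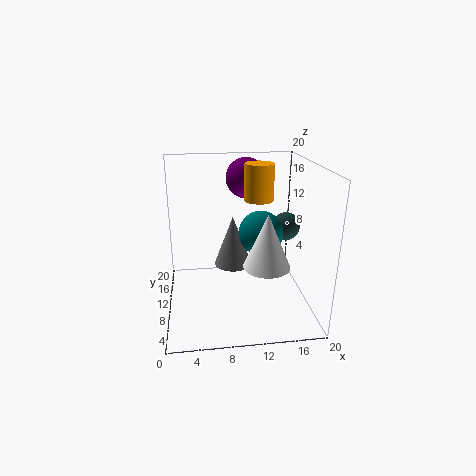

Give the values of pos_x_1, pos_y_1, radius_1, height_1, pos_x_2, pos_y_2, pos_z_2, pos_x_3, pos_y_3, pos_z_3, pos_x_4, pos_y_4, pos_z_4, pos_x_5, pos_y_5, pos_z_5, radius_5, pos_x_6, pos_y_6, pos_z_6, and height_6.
pos_x_1 = 13; pos_y_1 = 5; radius_1 = 3; height_1 = 7; pos_x_2 = 13; pos_y_2 = 9; pos_z_2 = 11; pos_x_3 = 12; pos_y_3 = 16; pos_z_3 = 17; pos_x_4 = 17; pos_y_4 = 11; pos_z_4 = 11; pos_x_5 = 10; pos_y_5 = 16; pos_z_5 = 3; radius_5 = 3; pos_x_6 = 13; pos_y_6 = 11; pos_z_6 = 15; height_6 = 5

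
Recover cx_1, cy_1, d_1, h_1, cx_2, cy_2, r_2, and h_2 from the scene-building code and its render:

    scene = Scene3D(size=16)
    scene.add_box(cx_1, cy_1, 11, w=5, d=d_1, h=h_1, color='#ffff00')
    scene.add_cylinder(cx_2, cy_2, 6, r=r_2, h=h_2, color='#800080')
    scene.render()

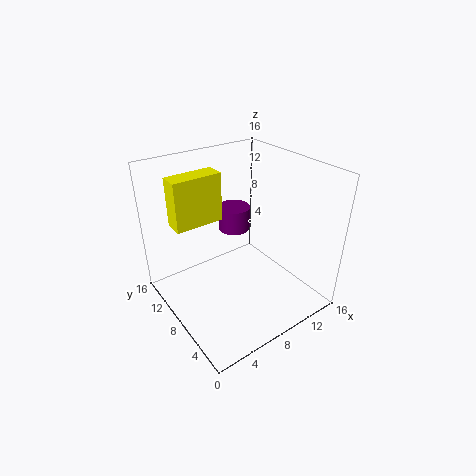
cx_1 = 1; cy_1 = 8; d_1 = 2; h_1 = 5; cx_2 = 11; cy_2 = 13; r_2 = 2; h_2 = 3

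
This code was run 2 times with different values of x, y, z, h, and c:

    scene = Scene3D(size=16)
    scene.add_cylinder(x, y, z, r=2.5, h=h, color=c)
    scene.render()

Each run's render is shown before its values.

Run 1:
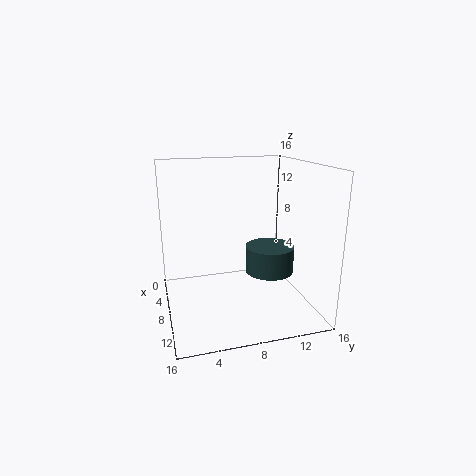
x = 11.25, y = 10.5, z = 5.25, h = 2.75, c = 'darkslategray'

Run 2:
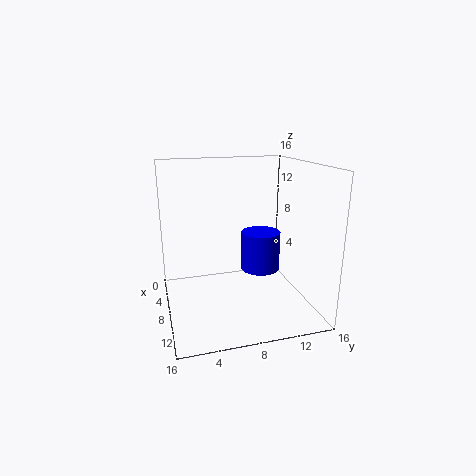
x = 3.75, y = 12.25, z = 2, h = 5, c = 'blue'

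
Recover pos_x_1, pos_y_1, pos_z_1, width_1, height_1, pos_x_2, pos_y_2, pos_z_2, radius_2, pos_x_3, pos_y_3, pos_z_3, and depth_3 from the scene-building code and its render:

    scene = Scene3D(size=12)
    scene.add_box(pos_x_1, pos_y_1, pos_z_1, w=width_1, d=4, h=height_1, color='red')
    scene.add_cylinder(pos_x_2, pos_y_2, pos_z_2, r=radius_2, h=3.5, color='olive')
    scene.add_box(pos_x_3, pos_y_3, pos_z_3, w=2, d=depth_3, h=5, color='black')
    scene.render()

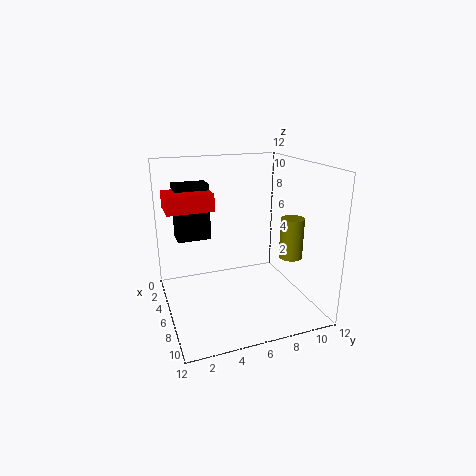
pos_x_1 = 1.5; pos_y_1 = 0.5; pos_z_1 = 8; width_1 = 3; height_1 = 1.5; pos_x_2 = 7; pos_y_2 = 10.5; pos_z_2 = 4; radius_2 = 1; pos_x_3 = 1; pos_y_3 = 1.5; pos_z_3 = 5; depth_3 = 3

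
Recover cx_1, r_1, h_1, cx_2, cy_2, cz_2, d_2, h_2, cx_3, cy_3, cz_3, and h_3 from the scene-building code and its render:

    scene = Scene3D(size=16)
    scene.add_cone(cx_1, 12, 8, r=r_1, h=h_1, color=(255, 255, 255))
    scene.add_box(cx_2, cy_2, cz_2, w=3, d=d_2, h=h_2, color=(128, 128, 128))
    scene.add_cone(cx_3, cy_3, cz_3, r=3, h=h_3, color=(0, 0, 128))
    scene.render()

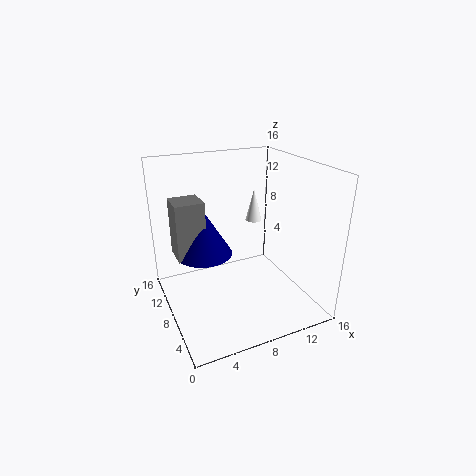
cx_1 = 12, r_1 = 1, h_1 = 4, cx_2 = 1, cy_2 = 7, cz_2 = 7, d_2 = 3, h_2 = 6, cx_3 = 4, cy_3 = 8, cz_3 = 7, h_3 = 5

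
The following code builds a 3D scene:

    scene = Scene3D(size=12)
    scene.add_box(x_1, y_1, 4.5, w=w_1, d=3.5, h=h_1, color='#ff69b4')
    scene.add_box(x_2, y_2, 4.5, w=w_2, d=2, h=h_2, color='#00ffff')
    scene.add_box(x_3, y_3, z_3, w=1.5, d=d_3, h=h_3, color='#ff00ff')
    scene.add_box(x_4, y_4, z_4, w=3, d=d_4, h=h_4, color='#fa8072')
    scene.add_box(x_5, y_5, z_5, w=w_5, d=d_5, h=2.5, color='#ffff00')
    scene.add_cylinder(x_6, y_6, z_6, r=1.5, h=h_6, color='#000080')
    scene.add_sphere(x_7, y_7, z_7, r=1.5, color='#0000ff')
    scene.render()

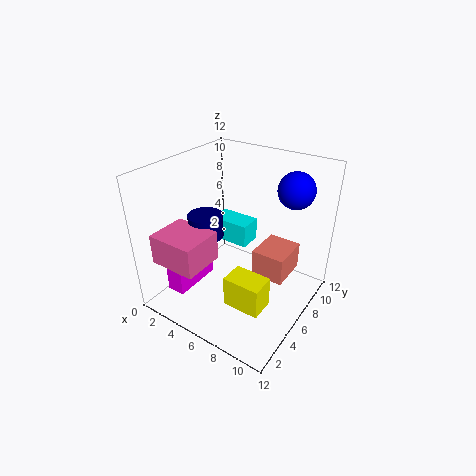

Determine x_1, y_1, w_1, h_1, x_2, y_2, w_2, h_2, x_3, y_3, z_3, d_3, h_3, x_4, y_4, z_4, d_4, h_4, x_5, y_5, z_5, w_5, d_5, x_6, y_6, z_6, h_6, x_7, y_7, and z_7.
x_1 = 1
y_1 = 1
w_1 = 4
h_1 = 2.5
x_2 = 2.5
y_2 = 7
w_2 = 3.5
h_2 = 2
x_3 = 2.5
y_3 = 1
z_3 = 2.5
d_3 = 4
h_3 = 2
x_4 = 6.5
y_4 = 7.5
z_4 = 1.5
d_4 = 3.5
h_4 = 2.5
x_5 = 7
y_5 = 2.5
z_5 = 2
w_5 = 3
d_5 = 2
x_6 = 3
y_6 = 5.5
z_6 = 5.5
h_6 = 2
x_7 = 9.5
y_7 = 9
z_7 = 10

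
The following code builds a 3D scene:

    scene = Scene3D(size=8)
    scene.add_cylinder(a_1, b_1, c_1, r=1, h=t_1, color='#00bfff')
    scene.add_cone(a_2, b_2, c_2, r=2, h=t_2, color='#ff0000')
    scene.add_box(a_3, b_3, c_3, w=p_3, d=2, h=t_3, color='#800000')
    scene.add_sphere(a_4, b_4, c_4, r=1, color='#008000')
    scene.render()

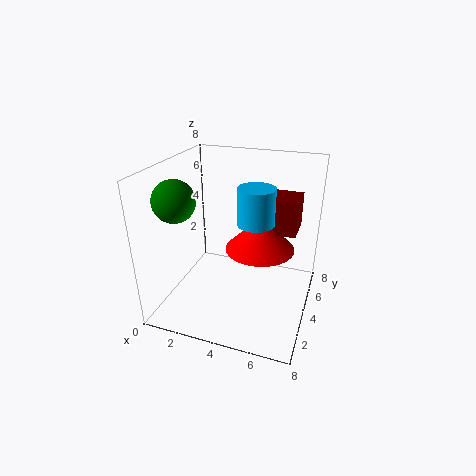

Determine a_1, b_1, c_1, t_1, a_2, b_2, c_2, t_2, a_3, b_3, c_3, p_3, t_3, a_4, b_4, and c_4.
a_1 = 5; b_1 = 4; c_1 = 5; t_1 = 2; a_2 = 5; b_2 = 5; c_2 = 3; t_2 = 2; a_3 = 5; b_3 = 5; c_3 = 4; p_3 = 2; t_3 = 2; a_4 = 2; b_4 = 1; c_4 = 7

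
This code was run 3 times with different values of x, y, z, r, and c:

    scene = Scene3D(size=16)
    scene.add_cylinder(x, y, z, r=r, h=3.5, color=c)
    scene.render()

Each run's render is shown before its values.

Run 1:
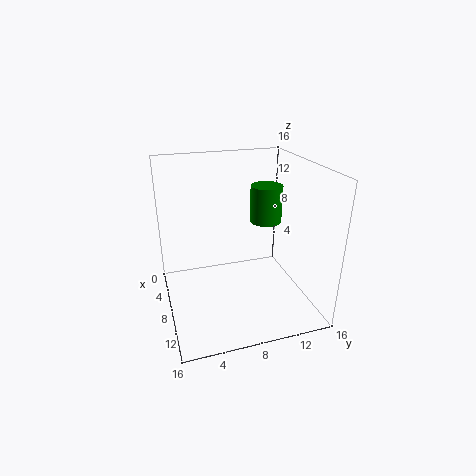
x = 12
y = 9.5
z = 11.5
r = 1.5
c = 'green'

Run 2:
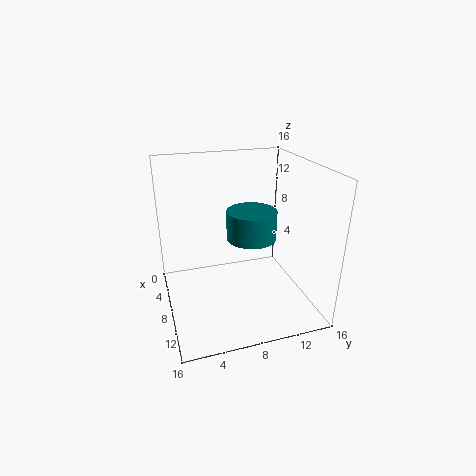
x = 5.5
y = 10.5
z = 6.5
r = 3
c = 'teal'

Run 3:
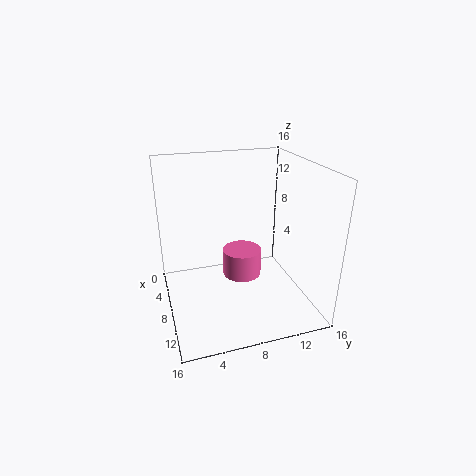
x = 3.5
y = 10
z = 0.5
r = 2.5
c = 'hotpink'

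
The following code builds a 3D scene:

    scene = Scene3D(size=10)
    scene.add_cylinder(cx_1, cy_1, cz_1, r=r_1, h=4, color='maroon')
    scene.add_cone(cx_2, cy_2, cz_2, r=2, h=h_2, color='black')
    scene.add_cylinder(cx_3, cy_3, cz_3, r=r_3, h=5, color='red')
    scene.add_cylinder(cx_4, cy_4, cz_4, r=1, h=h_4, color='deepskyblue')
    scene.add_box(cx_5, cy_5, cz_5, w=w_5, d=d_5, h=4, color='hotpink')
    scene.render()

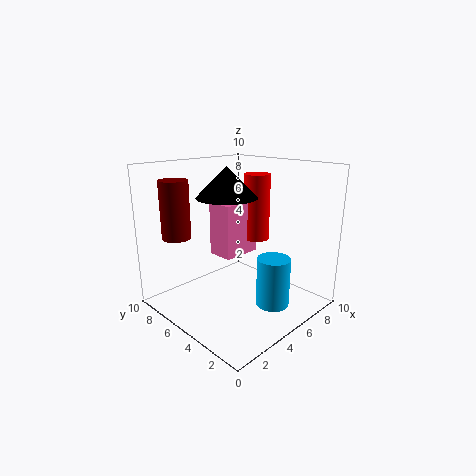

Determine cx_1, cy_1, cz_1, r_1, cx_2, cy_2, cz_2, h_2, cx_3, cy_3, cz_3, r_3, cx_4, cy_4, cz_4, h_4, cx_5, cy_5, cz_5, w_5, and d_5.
cx_1 = 2; cy_1 = 8; cz_1 = 5; r_1 = 1; cx_2 = 4; cy_2 = 5; cz_2 = 8; h_2 = 2; cx_3 = 8; cy_3 = 6; cz_3 = 4; r_3 = 1; cx_4 = 4; cy_4 = 1; cz_4 = 2; h_4 = 3; cx_5 = 5; cy_5 = 6; cz_5 = 3; w_5 = 3; d_5 = 2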